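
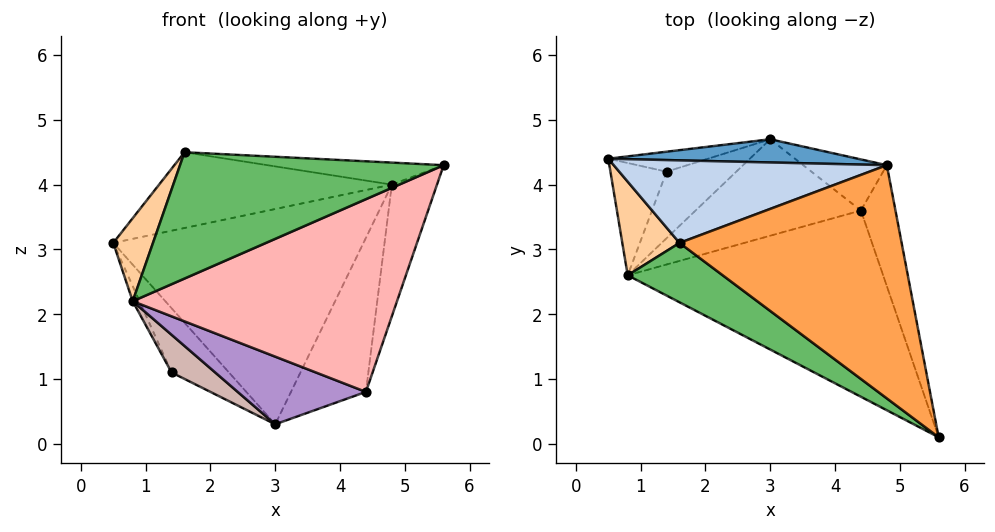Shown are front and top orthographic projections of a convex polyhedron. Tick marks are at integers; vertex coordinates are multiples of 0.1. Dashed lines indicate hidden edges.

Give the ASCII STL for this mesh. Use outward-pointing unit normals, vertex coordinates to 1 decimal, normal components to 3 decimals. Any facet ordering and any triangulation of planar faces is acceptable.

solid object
 facet normal 0.001 0.994 0.107
  outer loop
   vertex 4.8 4.3 4.0
   vertex 3.0 4.7 0.3
   vertex 0.5 4.4 3.1
  endloop
 endfacet
 facet normal -0.137 0.670 0.730
  outer loop
   vertex 4.8 4.3 4.0
   vertex 0.5 4.4 3.1
   vertex 1.6 3.1 4.5
  endloop
 endfacet
 facet normal 0.119 0.093 0.988
  outer loop
   vertex 4.8 4.3 4.0
   vertex 1.6 3.1 4.5
   vertex 5.6 0.1 4.3
  endloop
 endfacet
 facet normal -0.867 -0.331 0.373
  outer loop
   vertex 0.8 2.6 2.2
   vertex 1.6 3.1 4.5
   vertex 0.5 4.4 3.1
  endloop
 endfacet
 facet normal -0.549 -0.756 0.355
  outer loop
   vertex 0.8 2.6 2.2
   vertex 5.6 0.1 4.3
   vertex 1.6 3.1 4.5
  endloop
 endfacet
 facet normal 0.972 0.174 -0.159
  outer loop
   vertex 4.4 3.6 0.8
   vertex 4.8 4.3 4.0
   vertex 5.6 0.1 4.3
  endloop
 endfacet
 facet normal 0.651 0.720 -0.239
  outer loop
   vertex 4.4 3.6 0.8
   vertex 3.0 4.7 0.3
   vertex 4.8 4.3 4.0
  endloop
 endfacet
 facet normal -0.070 -0.717 -0.693
  outer loop
   vertex 4.4 3.6 0.8
   vertex 5.6 0.1 4.3
   vertex 0.8 2.6 2.2
  endloop
 endfacet
 facet normal -0.157 -0.567 -0.809
  outer loop
   vertex 4.4 3.6 0.8
   vertex 0.8 2.6 2.2
   vertex 3.0 4.7 0.3
  endloop
 endfacet
 facet normal -0.408 0.872 -0.271
  outer loop
   vertex 1.4 4.2 1.1
   vertex 0.5 4.4 3.1
   vertex 3.0 4.7 0.3
  endloop
 endfacet
 facet normal -0.908 0.056 -0.414
  outer loop
   vertex 1.4 4.2 1.1
   vertex 0.8 2.6 2.2
   vertex 0.5 4.4 3.1
  endloop
 endfacet
 facet normal -0.271 -0.474 -0.838
  outer loop
   vertex 1.4 4.2 1.1
   vertex 3.0 4.7 0.3
   vertex 0.8 2.6 2.2
  endloop
 endfacet
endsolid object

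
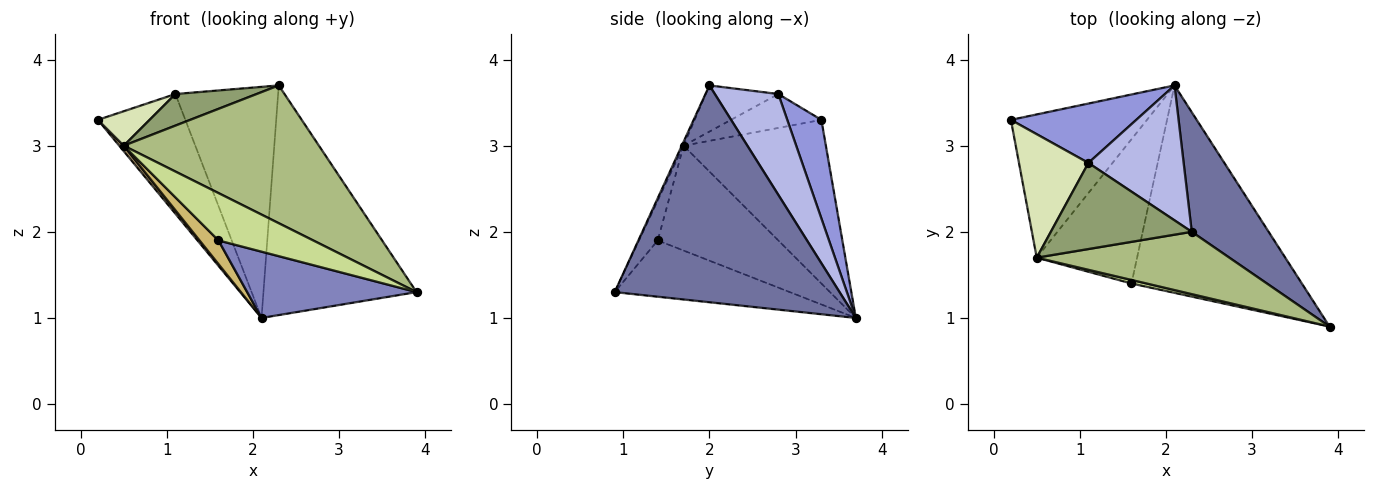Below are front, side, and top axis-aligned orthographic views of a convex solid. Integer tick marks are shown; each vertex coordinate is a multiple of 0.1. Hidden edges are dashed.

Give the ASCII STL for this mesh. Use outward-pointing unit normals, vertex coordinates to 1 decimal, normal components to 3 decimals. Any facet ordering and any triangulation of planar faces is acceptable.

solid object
 facet normal 0.793 0.540 0.281
  outer loop
   vertex 2.3 2.0 3.7
   vertex 3.9 0.9 1.3
   vertex 2.1 3.7 1.0
  endloop
 endfacet
 facet normal -0.300 -0.290 -0.909
  outer loop
   vertex 1.6 1.4 1.9
   vertex 2.1 3.7 1.0
   vertex 3.9 0.9 1.3
  endloop
 endfacet
 facet normal 0.330 0.846 0.420
  outer loop
   vertex 1.1 2.8 3.6
   vertex 2.1 3.7 1.0
   vertex 0.2 3.3 3.3
  endloop
 endfacet
 facet normal 0.471 0.762 0.445
  outer loop
   vertex 1.1 2.8 3.6
   vertex 2.3 2.0 3.7
   vertex 2.1 3.7 1.0
  endloop
 endfacet
 facet normal -0.294 -0.329 0.897
  outer loop
   vertex 0.5 1.7 3.0
   vertex 2.3 2.0 3.7
   vertex 1.1 2.8 3.6
  endloop
 endfacet
 facet normal -0.008 -0.911 0.412
  outer loop
   vertex 0.5 1.7 3.0
   vertex 3.9 0.9 1.3
   vertex 2.3 2.0 3.7
  endloop
 endfacet
 facet normal -0.194 -0.978 0.073
  outer loop
   vertex 0.5 1.7 3.0
   vertex 1.6 1.4 1.9
   vertex 3.9 0.9 1.3
  endloop
 endfacet
 facet normal -0.426 -0.243 0.872
  outer loop
   vertex 0.5 1.7 3.0
   vertex 1.1 2.8 3.6
   vertex 0.2 3.3 3.3
  endloop
 endfacet
 facet normal -0.769 -0.024 -0.639
  outer loop
   vertex 0.5 1.7 3.0
   vertex 0.2 3.3 3.3
   vertex 2.1 3.7 1.0
  endloop
 endfacet
 facet normal -0.718 -0.113 -0.687
  outer loop
   vertex 0.5 1.7 3.0
   vertex 2.1 3.7 1.0
   vertex 1.6 1.4 1.9
  endloop
 endfacet
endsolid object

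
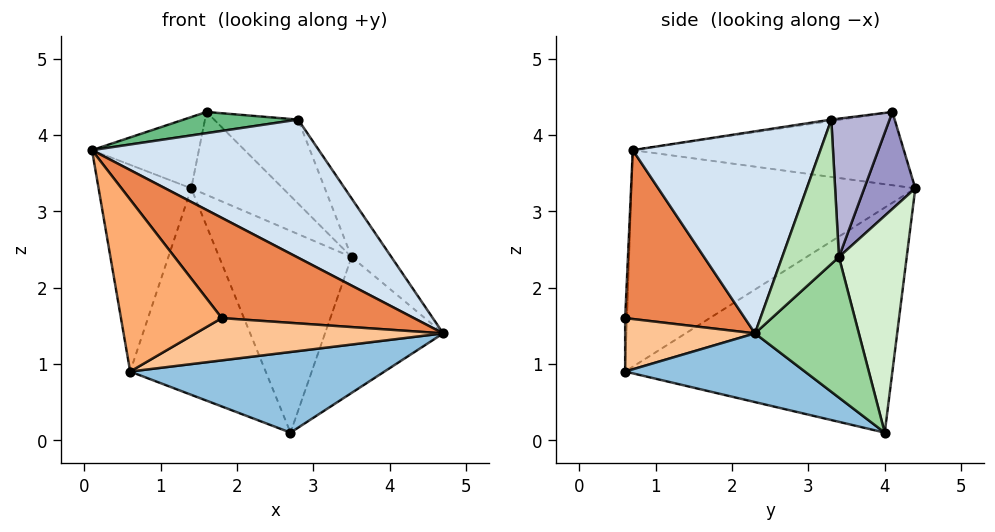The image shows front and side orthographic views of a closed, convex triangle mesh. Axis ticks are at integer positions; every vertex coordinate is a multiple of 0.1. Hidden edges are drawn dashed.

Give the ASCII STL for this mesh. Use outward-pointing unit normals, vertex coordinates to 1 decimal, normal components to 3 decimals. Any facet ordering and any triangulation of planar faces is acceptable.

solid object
 facet normal -0.936 0.306 -0.172
  outer loop
   vertex 0.6 0.6 0.9
   vertex 0.1 0.7 3.8
   vertex 1.4 4.4 3.3
  endloop
 endfacet
 facet normal 0.263 -0.372 -0.890
  outer loop
   vertex 2.7 4.0 0.1
   vertex 4.7 2.3 1.4
   vertex 0.6 0.6 0.9
  endloop
 endfacet
 facet normal -0.823 0.417 -0.386
  outer loop
   vertex 2.7 4.0 0.1
   vertex 0.6 0.6 0.9
   vertex 1.4 4.4 3.3
  endloop
 endfacet
 facet normal 0.520 -0.629 0.578
  outer loop
   vertex 2.8 3.3 4.2
   vertex 0.1 0.7 3.8
   vertex 4.7 2.3 1.4
  endloop
 endfacet
 facet normal 0.482 -0.775 0.408
  outer loop
   vertex 1.8 0.6 1.6
   vertex 4.7 2.3 1.4
   vertex 0.1 0.7 3.8
  endloop
 endfacet
 facet normal -0.018 -0.999 0.031
  outer loop
   vertex 1.8 0.6 1.6
   vertex 0.1 0.7 3.8
   vertex 0.6 0.6 0.9
  endloop
 endfacet
 facet normal 0.363 -0.693 -0.623
  outer loop
   vertex 1.8 0.6 1.6
   vertex 0.6 0.6 0.9
   vertex 4.7 2.3 1.4
  endloop
 endfacet
 facet normal -0.892 0.352 0.284
  outer loop
   vertex 1.6 4.1 4.3
   vertex 1.4 4.4 3.3
   vertex 0.1 0.7 3.8
  endloop
 endfacet
 facet normal -0.011 -0.141 0.990
  outer loop
   vertex 1.6 4.1 4.3
   vertex 0.1 0.7 3.8
   vertex 2.8 3.3 4.2
  endloop
 endfacet
 facet normal 0.660 0.751 -0.034
  outer loop
   vertex 3.5 3.4 2.4
   vertex 4.7 2.3 1.4
   vertex 2.7 4.0 0.1
  endloop
 endfacet
 facet normal 0.772 0.542 0.331
  outer loop
   vertex 3.5 3.4 2.4
   vertex 2.8 3.3 4.2
   vertex 4.7 2.3 1.4
  endloop
 endfacet
 facet normal 0.454 0.888 0.074
  outer loop
   vertex 3.5 3.4 2.4
   vertex 2.7 4.0 0.1
   vertex 1.4 4.4 3.3
  endloop
 endfacet
 facet normal 0.480 0.862 0.163
  outer loop
   vertex 3.5 3.4 2.4
   vertex 1.4 4.4 3.3
   vertex 1.6 4.1 4.3
  endloop
 endfacet
 facet normal 0.551 0.794 0.258
  outer loop
   vertex 3.5 3.4 2.4
   vertex 1.6 4.1 4.3
   vertex 2.8 3.3 4.2
  endloop
 endfacet
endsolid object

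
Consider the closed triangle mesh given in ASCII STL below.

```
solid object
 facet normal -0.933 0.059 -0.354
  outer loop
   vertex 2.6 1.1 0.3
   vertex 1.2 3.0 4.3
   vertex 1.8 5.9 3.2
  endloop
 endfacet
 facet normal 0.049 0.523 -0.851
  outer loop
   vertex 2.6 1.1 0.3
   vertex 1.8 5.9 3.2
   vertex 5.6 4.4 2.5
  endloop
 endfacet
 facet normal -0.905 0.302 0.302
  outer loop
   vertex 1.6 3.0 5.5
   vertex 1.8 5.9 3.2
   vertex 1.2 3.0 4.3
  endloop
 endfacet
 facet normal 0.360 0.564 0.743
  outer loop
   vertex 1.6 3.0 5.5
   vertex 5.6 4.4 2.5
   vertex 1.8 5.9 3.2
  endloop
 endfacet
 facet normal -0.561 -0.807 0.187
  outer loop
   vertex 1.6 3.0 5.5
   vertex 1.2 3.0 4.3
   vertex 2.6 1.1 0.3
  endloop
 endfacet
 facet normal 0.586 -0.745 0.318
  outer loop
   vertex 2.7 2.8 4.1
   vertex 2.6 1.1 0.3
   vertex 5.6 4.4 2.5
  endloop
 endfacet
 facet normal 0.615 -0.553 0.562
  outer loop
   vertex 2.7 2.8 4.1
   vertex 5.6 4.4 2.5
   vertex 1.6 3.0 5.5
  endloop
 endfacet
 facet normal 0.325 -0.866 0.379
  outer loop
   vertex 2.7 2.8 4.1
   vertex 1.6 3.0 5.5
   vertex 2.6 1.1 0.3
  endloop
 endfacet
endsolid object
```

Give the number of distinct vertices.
6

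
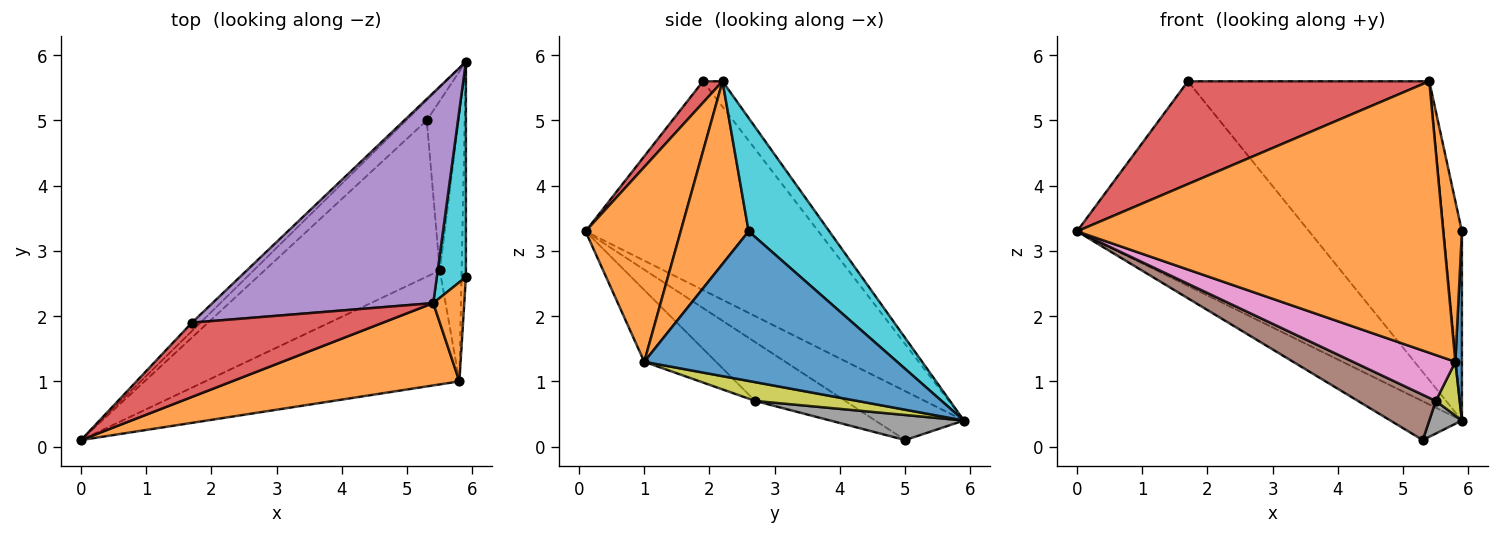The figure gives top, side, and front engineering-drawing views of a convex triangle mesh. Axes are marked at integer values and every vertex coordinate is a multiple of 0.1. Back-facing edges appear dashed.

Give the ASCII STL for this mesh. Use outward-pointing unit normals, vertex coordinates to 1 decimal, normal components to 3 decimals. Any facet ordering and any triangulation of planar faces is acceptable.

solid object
 facet normal -0.740 0.597 -0.311
  outer loop
   vertex 5.3 5.0 0.1
   vertex 0.0 0.1 3.3
   vertex 5.9 5.9 0.4
  endloop
 endfacet
 facet normal 0.241 -0.929 0.282
  outer loop
   vertex 5.8 1.0 1.3
   vertex 5.4 2.2 5.6
   vertex 0.0 0.1 3.3
  endloop
 endfacet
 facet normal -0.708 0.706 -0.029
  outer loop
   vertex 1.7 1.9 5.6
   vertex 5.9 5.9 0.4
   vertex 0.0 0.1 3.3
  endloop
 endfacet
 facet normal 0.066 -0.809 0.584
  outer loop
   vertex 1.7 1.9 5.6
   vertex 0.0 0.1 3.3
   vertex 5.4 2.2 5.6
  endloop
 endfacet
 facet normal -0.066 0.816 0.574
  outer loop
   vertex 1.7 1.9 5.6
   vertex 5.4 2.2 5.6
   vertex 5.9 5.9 0.4
  endloop
 endfacet
 facet normal -0.307 -0.265 -0.914
  outer loop
   vertex 5.5 2.7 0.7
   vertex 0.0 0.1 3.3
   vertex 5.3 5.0 0.1
  endloop
 endfacet
 facet normal -0.253 -0.361 -0.897
  outer loop
   vertex 5.5 2.7 0.7
   vertex 5.8 1.0 1.3
   vertex 0.0 0.1 3.3
  endloop
 endfacet
 facet normal 0.612 -0.149 -0.776
  outer loop
   vertex 5.5 2.7 0.7
   vertex 5.3 5.0 0.1
   vertex 5.9 5.9 0.4
  endloop
 endfacet
 facet normal 0.644 -0.151 -0.750
  outer loop
   vertex 5.5 2.7 0.7
   vertex 5.9 5.9 0.4
   vertex 5.8 1.0 1.3
  endloop
 endfacet
 facet normal 0.946 0.213 0.243
  outer loop
   vertex 5.9 2.6 3.3
   vertex 5.9 5.9 0.4
   vertex 5.4 2.2 5.6
  endloop
 endfacet
 facet normal 0.999 -0.026 -0.029
  outer loop
   vertex 5.9 2.6 3.3
   vertex 5.8 1.0 1.3
   vertex 5.9 5.9 0.4
  endloop
 endfacet
 facet normal 0.952 -0.261 0.161
  outer loop
   vertex 5.9 2.6 3.3
   vertex 5.4 2.2 5.6
   vertex 5.8 1.0 1.3
  endloop
 endfacet
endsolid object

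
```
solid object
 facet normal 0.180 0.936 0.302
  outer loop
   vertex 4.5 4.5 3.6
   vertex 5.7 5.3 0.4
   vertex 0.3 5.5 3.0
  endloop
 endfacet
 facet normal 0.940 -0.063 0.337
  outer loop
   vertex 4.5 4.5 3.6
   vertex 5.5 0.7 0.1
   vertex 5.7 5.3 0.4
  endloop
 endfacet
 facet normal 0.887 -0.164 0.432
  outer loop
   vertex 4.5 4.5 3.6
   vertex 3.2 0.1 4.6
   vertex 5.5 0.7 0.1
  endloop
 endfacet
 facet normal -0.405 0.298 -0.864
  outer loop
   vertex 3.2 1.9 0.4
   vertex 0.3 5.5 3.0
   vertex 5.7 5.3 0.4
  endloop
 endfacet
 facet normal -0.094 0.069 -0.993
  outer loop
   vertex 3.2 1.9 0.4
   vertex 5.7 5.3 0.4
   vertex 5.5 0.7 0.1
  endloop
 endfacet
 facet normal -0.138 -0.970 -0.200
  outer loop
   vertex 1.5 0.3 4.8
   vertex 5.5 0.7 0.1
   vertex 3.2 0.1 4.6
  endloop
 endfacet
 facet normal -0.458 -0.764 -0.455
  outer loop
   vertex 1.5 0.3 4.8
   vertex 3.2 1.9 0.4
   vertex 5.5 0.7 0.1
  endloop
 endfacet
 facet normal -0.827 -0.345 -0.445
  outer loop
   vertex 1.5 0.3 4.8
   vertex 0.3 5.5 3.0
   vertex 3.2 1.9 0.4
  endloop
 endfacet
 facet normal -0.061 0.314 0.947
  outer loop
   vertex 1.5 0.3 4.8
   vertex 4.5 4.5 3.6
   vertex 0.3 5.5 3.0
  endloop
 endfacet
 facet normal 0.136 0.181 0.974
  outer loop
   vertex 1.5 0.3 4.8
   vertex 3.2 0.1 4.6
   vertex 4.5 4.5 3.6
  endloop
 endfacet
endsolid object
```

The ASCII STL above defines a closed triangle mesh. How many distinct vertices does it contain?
7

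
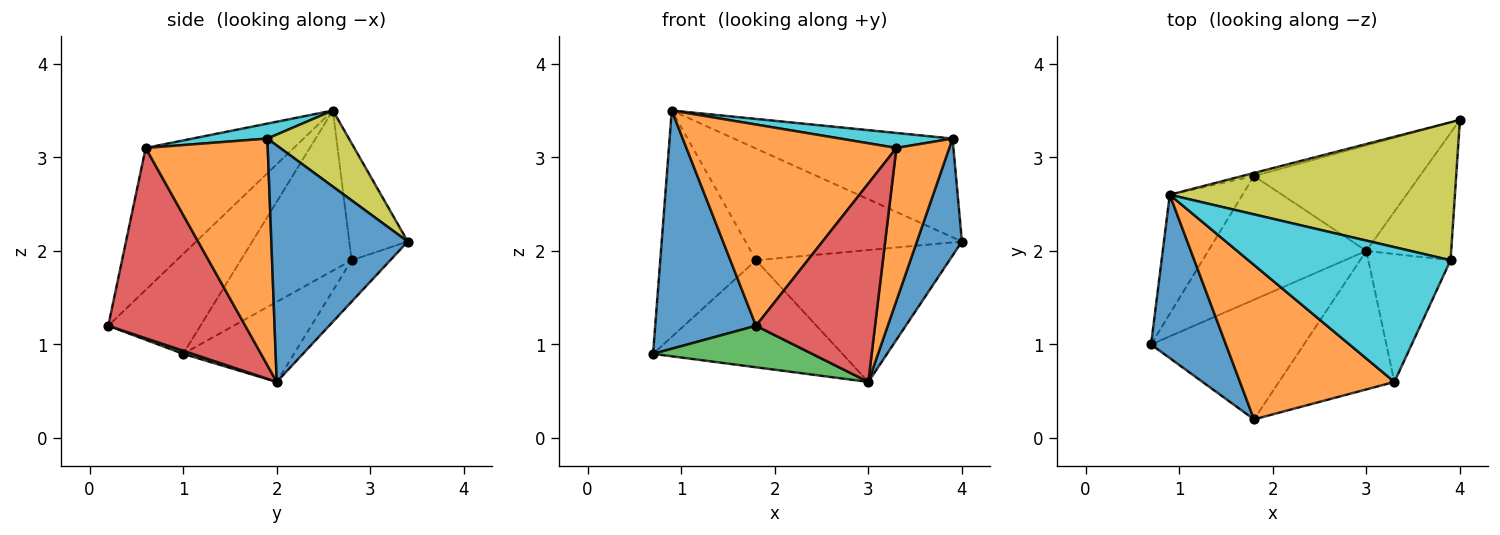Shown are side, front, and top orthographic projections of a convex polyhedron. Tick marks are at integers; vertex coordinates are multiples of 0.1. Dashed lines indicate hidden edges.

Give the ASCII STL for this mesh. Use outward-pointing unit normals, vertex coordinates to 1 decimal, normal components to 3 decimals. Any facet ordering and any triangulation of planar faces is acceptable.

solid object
 facet normal -0.602 -0.659 0.452
  outer loop
   vertex 0.9 2.6 3.5
   vertex 0.7 1.0 0.9
   vertex 1.8 0.2 1.2
  endloop
 endfacet
 facet normal -0.488 -0.692 0.531
  outer loop
   vertex 3.3 0.6 3.1
   vertex 0.9 2.6 3.5
   vertex 1.8 0.2 1.2
  endloop
 endfacet
 facet normal 0.019 -0.328 -0.945
  outer loop
   vertex 3.0 2.0 0.6
   vertex 1.8 0.2 1.2
   vertex 0.7 1.0 0.9
  endloop
 endfacet
 facet normal 0.686 -0.596 -0.416
  outer loop
   vertex 3.0 2.0 0.6
   vertex 3.3 0.6 3.1
   vertex 1.8 0.2 1.2
  endloop
 endfacet
 facet normal -0.716 0.618 -0.325
  outer loop
   vertex 1.8 2.8 1.9
   vertex 0.7 1.0 0.9
   vertex 0.9 2.6 3.5
  endloop
 endfacet
 facet normal -0.261 0.965 -0.026
  outer loop
   vertex 1.8 2.8 1.9
   vertex 0.9 2.6 3.5
   vertex 4.0 3.4 2.1
  endloop
 endfacet
 facet normal -0.358 0.611 -0.706
  outer loop
   vertex 1.8 2.8 1.9
   vertex 3.0 2.0 0.6
   vertex 0.7 1.0 0.9
  endloop
 endfacet
 facet normal -0.154 0.772 -0.617
  outer loop
   vertex 1.8 2.8 1.9
   vertex 4.0 3.4 2.1
   vertex 3.0 2.0 0.6
  endloop
 endfacet
 facet normal 0.212 0.569 0.795
  outer loop
   vertex 3.9 1.9 3.2
   vertex 4.0 3.4 2.1
   vertex 0.9 2.6 3.5
  endloop
 endfacet
 facet normal 0.073 -0.110 0.991
  outer loop
   vertex 3.9 1.9 3.2
   vertex 0.9 2.6 3.5
   vertex 3.3 0.6 3.1
  endloop
 endfacet
 facet normal 0.899 -0.296 -0.323
  outer loop
   vertex 3.9 1.9 3.2
   vertex 3.0 2.0 0.6
   vertex 4.0 3.4 2.1
  endloop
 endfacet
 facet normal 0.870 -0.377 -0.316
  outer loop
   vertex 3.9 1.9 3.2
   vertex 3.3 0.6 3.1
   vertex 3.0 2.0 0.6
  endloop
 endfacet
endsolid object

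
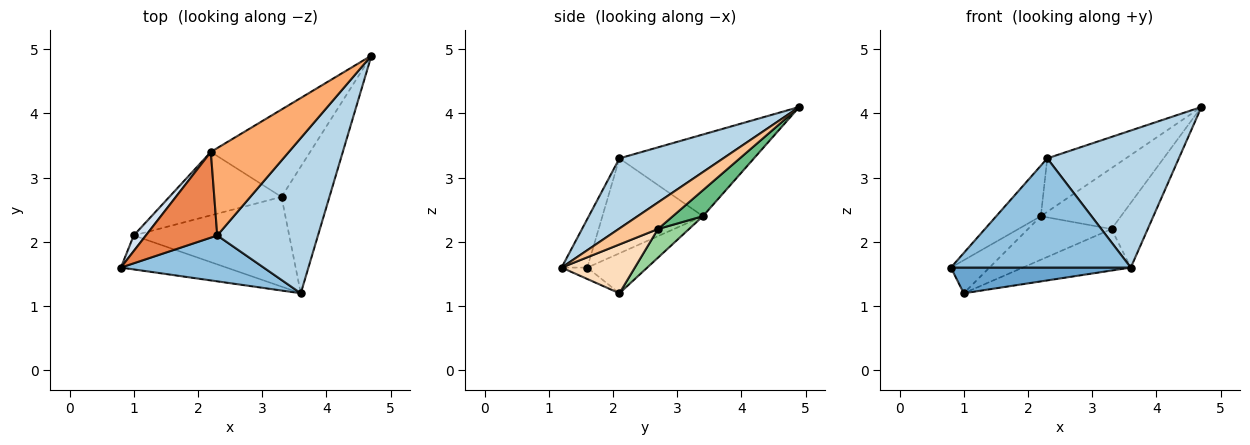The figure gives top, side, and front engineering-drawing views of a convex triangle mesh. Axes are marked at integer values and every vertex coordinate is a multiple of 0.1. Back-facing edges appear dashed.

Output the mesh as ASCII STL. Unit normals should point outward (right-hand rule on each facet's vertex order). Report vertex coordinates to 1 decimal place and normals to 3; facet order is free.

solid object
 facet normal -0.086 -0.601 -0.794
  outer loop
   vertex 1.0 2.1 1.2
   vertex 3.6 1.2 1.6
   vertex 0.8 1.6 1.6
  endloop
 endfacet
 facet normal -0.131 -0.914 0.384
  outer loop
   vertex 2.3 2.1 3.3
   vertex 0.8 1.6 1.6
   vertex 3.6 1.2 1.6
  endloop
 endfacet
 facet normal 0.463 -0.587 0.665
  outer loop
   vertex 2.3 2.1 3.3
   vertex 3.6 1.2 1.6
   vertex 4.7 4.9 4.1
  endloop
 endfacet
 facet normal -0.815 0.524 0.247
  outer loop
   vertex 2.2 3.4 2.4
   vertex 1.0 2.1 1.2
   vertex 0.8 1.6 1.6
  endloop
 endfacet
 facet normal -0.753 0.334 0.566
  outer loop
   vertex 2.2 3.4 2.4
   vertex 0.8 1.6 1.6
   vertex 2.3 2.1 3.3
  endloop
 endfacet
 facet normal -0.666 0.389 0.636
  outer loop
   vertex 2.2 3.4 2.4
   vertex 2.3 2.1 3.3
   vertex 4.7 4.9 4.1
  endloop
 endfacet
 facet normal 0.443 0.408 -0.799
  outer loop
   vertex 3.3 2.7 2.2
   vertex 4.7 4.9 4.1
   vertex 3.6 1.2 1.6
  endloop
 endfacet
 facet normal 0.274 0.404 -0.873
  outer loop
   vertex 3.3 2.7 2.2
   vertex 3.6 1.2 1.6
   vertex 1.0 2.1 1.2
  endloop
 endfacet
 facet normal 0.210 0.559 -0.802
  outer loop
   vertex 3.3 2.7 2.2
   vertex 2.2 3.4 2.4
   vertex 4.7 4.9 4.1
  endloop
 endfacet
 facet normal 0.206 0.554 -0.806
  outer loop
   vertex 3.3 2.7 2.2
   vertex 1.0 2.1 1.2
   vertex 2.2 3.4 2.4
  endloop
 endfacet
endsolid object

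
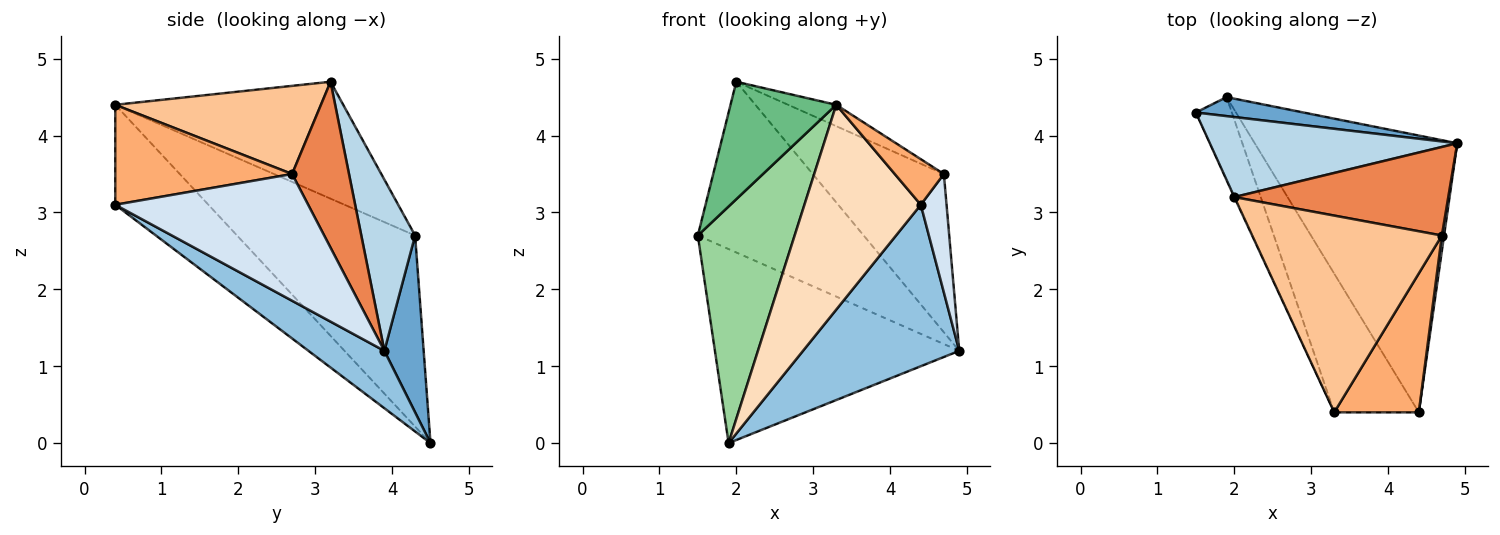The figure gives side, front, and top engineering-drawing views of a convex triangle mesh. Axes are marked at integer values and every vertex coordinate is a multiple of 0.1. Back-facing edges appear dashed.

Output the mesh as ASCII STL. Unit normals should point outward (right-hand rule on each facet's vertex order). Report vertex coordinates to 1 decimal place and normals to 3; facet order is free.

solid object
 facet normal 0.158 0.983 0.096
  outer loop
   vertex 1.9 4.5 0.0
   vertex 1.5 4.3 2.7
   vertex 4.9 3.9 1.2
  endloop
 endfacet
 facet normal 0.238 -0.489 -0.839
  outer loop
   vertex 1.9 4.5 0.0
   vertex 4.9 3.9 1.2
   vertex 4.4 0.4 3.1
  endloop
 endfacet
 facet normal 0.282 0.869 0.407
  outer loop
   vertex 2.0 3.2 4.7
   vertex 4.9 3.9 1.2
   vertex 1.5 4.3 2.7
  endloop
 endfacet
 facet normal 0.991 -0.132 0.017
  outer loop
   vertex 4.7 2.7 3.5
   vertex 4.4 0.4 3.1
   vertex 4.9 3.9 1.2
  endloop
 endfacet
 facet normal 0.354 0.816 0.457
  outer loop
   vertex 4.7 2.7 3.5
   vertex 4.9 3.9 1.2
   vertex 2.0 3.2 4.7
  endloop
 endfacet
 facet normal 0.747 -0.207 0.632
  outer loop
   vertex 3.3 0.4 4.4
   vertex 4.4 0.4 3.1
   vertex 4.7 2.7 3.5
  endloop
 endfacet
 facet normal 0.419 0.098 0.903
  outer loop
   vertex 3.3 0.4 4.4
   vertex 4.7 2.7 3.5
   vertex 2.0 3.2 4.7
  endloop
 endfacet
 facet normal -0.552 -0.690 -0.467
  outer loop
   vertex 3.3 0.4 4.4
   vertex 1.9 4.5 0.0
   vertex 4.4 0.4 3.1
  endloop
 endfacet
 facet normal -0.907 -0.421 -0.005
  outer loop
   vertex 3.3 0.4 4.4
   vertex 2.0 3.2 4.7
   vertex 1.5 4.3 2.7
  endloop
 endfacet
 facet normal -0.867 -0.471 -0.163
  outer loop
   vertex 3.3 0.4 4.4
   vertex 1.5 4.3 2.7
   vertex 1.9 4.5 0.0
  endloop
 endfacet
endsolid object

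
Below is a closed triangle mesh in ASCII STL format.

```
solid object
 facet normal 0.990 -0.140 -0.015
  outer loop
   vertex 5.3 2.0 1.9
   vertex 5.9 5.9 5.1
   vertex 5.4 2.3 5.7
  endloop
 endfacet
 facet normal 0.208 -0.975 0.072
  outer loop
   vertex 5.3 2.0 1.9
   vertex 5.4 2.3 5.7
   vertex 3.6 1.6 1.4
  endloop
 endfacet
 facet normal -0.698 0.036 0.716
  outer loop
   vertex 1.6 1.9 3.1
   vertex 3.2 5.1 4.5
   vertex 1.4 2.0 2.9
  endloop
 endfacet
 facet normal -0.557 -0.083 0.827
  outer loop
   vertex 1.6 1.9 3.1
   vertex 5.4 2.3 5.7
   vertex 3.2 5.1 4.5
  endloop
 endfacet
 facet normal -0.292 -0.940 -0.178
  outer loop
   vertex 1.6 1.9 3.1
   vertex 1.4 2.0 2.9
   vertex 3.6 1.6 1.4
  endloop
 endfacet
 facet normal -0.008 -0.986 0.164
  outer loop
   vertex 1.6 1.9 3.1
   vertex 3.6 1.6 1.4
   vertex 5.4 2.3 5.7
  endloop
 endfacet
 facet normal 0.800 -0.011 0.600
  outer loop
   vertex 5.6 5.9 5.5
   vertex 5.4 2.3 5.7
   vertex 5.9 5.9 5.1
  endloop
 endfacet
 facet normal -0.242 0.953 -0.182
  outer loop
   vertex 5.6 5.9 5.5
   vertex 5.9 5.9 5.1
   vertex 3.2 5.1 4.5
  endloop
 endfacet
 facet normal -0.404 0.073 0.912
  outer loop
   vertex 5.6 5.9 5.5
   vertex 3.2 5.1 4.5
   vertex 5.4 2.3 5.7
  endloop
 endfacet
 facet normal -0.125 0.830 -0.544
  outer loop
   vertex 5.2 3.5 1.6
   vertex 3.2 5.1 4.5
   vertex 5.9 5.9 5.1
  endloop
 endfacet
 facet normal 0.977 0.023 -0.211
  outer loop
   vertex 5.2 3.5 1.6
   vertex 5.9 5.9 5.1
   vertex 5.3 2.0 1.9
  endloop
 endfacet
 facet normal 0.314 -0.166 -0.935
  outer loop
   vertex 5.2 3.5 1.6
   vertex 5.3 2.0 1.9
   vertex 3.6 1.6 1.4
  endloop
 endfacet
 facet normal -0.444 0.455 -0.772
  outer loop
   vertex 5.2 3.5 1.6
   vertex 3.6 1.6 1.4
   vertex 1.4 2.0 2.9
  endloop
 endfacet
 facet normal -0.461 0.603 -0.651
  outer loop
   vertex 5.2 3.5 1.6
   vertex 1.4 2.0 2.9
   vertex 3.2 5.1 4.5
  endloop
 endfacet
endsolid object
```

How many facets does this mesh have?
14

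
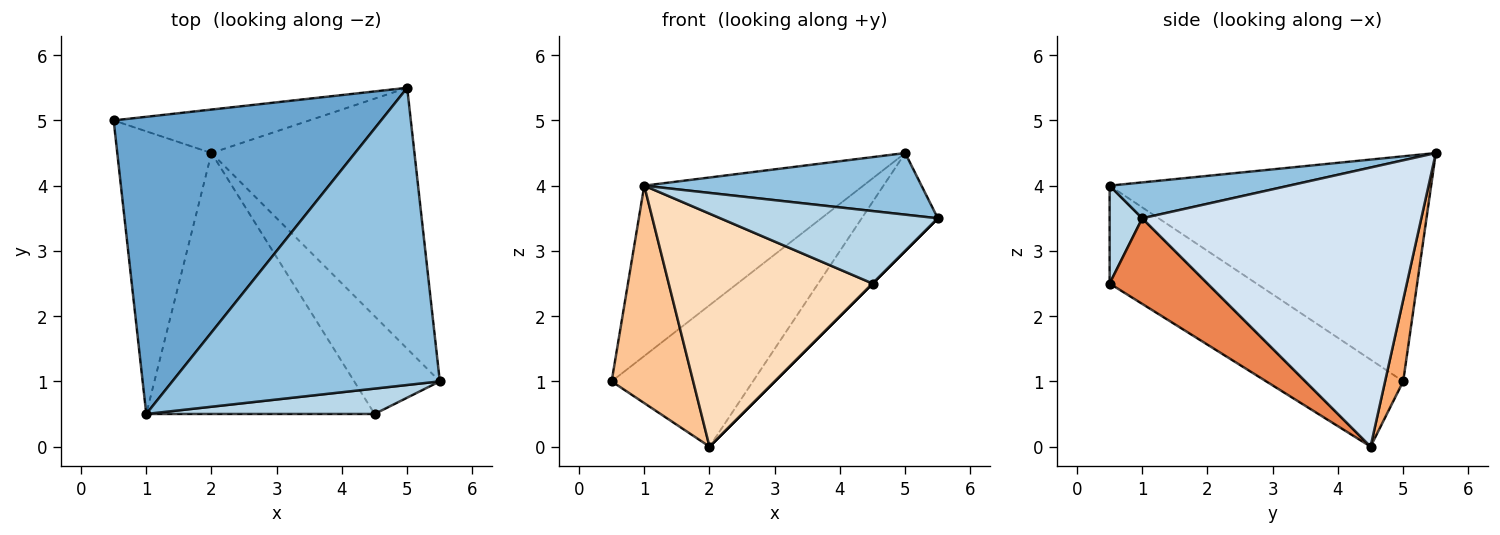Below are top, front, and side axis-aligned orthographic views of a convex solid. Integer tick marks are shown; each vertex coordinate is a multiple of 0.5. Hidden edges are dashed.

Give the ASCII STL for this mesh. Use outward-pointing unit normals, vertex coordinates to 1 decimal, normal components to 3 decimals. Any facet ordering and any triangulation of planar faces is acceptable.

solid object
 facet normal -0.590 0.402 0.701
  outer loop
   vertex 5.0 5.5 4.5
   vertex 0.5 5.0 1.0
   vertex 1.0 0.5 4.0
  endloop
 endfacet
 facet normal 0.130 -0.201 0.971
  outer loop
   vertex 5.0 5.5 4.5
   vertex 1.0 0.5 4.0
   vertex 5.5 1.0 3.5
  endloop
 endfacet
 facet normal 0.140 -0.935 0.327
  outer loop
   vertex 4.5 0.5 2.5
   vertex 5.5 1.0 3.5
   vertex 1.0 0.5 4.0
  endloop
 endfacet
 facet normal 0.790 0.215 -0.574
  outer loop
   vertex 2.0 4.5 0.0
   vertex 5.0 5.5 4.5
   vertex 5.5 1.0 3.5
  endloop
 endfacet
 facet normal 0.707 0.000 -0.707
  outer loop
   vertex 2.0 4.5 0.0
   vertex 5.5 1.0 3.5
   vertex 4.5 0.5 2.5
  endloop
 endfacet
 facet normal 0.122 0.949 -0.292
  outer loop
   vertex 2.0 4.5 0.0
   vertex 0.5 5.0 1.0
   vertex 5.0 5.5 4.5
  endloop
 endfacet
 facet normal -0.590 -0.492 -0.640
  outer loop
   vertex 2.0 4.5 0.0
   vertex 1.0 0.5 4.0
   vertex 0.5 5.0 1.0
  endloop
 endfacet
 facet normal -0.305 -0.634 -0.711
  outer loop
   vertex 2.0 4.5 0.0
   vertex 4.5 0.5 2.5
   vertex 1.0 0.5 4.0
  endloop
 endfacet
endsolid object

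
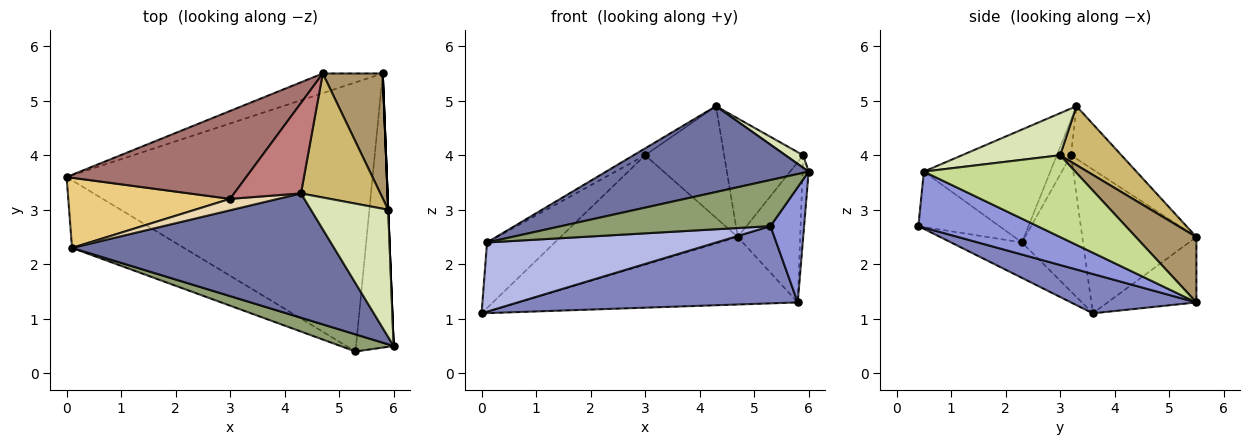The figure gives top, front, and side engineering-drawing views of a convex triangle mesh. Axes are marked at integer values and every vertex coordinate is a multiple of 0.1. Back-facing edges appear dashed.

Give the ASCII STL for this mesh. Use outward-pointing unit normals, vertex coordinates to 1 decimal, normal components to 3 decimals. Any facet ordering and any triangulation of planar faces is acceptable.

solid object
 facet normal -0.334 -0.535 0.776
  outer loop
   vertex 0.1 2.3 2.4
   vertex 6.0 0.5 3.7
   vertex 4.3 3.3 4.9
  endloop
 endfacet
 facet normal 0.123 -0.274 -0.954
  outer loop
   vertex 5.3 0.4 2.7
   vertex 0.0 3.6 1.1
   vertex 5.8 5.5 1.3
  endloop
 endfacet
 facet normal 0.808 -0.228 -0.543
  outer loop
   vertex 5.3 0.4 2.7
   vertex 5.8 5.5 1.3
   vertex 6.0 0.5 3.7
  endloop
 endfacet
 facet normal -0.216 -0.699 -0.682
  outer loop
   vertex 5.3 0.4 2.7
   vertex 0.1 2.3 2.4
   vertex 0.0 3.6 1.1
  endloop
 endfacet
 facet normal -0.341 -0.881 0.327
  outer loop
   vertex 5.3 0.4 2.7
   vertex 6.0 0.5 3.7
   vertex 0.1 2.3 2.4
  endloop
 endfacet
 facet normal -0.292 0.918 -0.267
  outer loop
   vertex 4.7 5.5 2.5
   vertex 5.8 5.5 1.3
   vertex 0.0 3.6 1.1
  endloop
 endfacet
 facet normal 0.999 0.040 0.000
  outer loop
   vertex 5.9 3.0 4.0
   vertex 6.0 0.5 3.7
   vertex 5.8 5.5 1.3
  endloop
 endfacet
 facet normal 0.476 -0.086 0.875
  outer loop
   vertex 5.9 3.0 4.0
   vertex 4.3 3.3 4.9
   vertex 6.0 0.5 3.7
  endloop
 endfacet
 facet normal 0.587 0.605 0.538
  outer loop
   vertex 5.9 3.0 4.0
   vertex 5.8 5.5 1.3
   vertex 4.7 5.5 2.5
  endloop
 endfacet
 facet normal 0.473 0.609 0.637
  outer loop
   vertex 5.9 3.0 4.0
   vertex 4.7 5.5 2.5
   vertex 4.3 3.3 4.9
  endloop
 endfacet
 facet normal -0.524 0.582 0.622
  outer loop
   vertex 3.0 3.2 4.0
   vertex 0.0 3.6 1.1
   vertex 0.1 2.3 2.4
  endloop
 endfacet
 facet normal -0.535 0.436 0.724
  outer loop
   vertex 3.0 3.2 4.0
   vertex 0.1 2.3 2.4
   vertex 4.3 3.3 4.9
  endloop
 endfacet
 facet normal -0.448 0.697 0.560
  outer loop
   vertex 3.0 3.2 4.0
   vertex 4.7 5.5 2.5
   vertex 0.0 3.6 1.1
  endloop
 endfacet
 facet normal -0.444 0.696 0.564
  outer loop
   vertex 3.0 3.2 4.0
   vertex 4.3 3.3 4.9
   vertex 4.7 5.5 2.5
  endloop
 endfacet
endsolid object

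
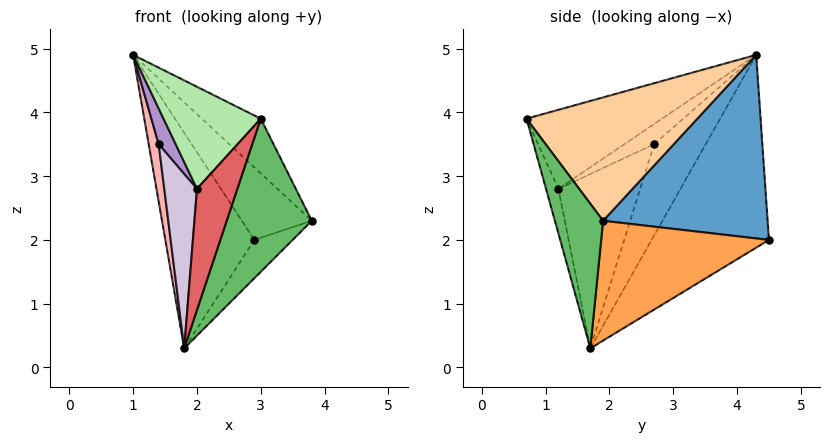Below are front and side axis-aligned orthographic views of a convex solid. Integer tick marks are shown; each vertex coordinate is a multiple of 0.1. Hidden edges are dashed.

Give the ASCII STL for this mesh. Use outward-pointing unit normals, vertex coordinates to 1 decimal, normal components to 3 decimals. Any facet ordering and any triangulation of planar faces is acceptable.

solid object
 facet normal 0.779 0.331 0.533
  outer loop
   vertex 2.9 4.5 2.0
   vertex 1.0 4.3 4.9
   vertex 3.8 1.9 2.3
  endloop
 endfacet
 facet normal -0.718 0.545 -0.433
  outer loop
   vertex 2.9 4.5 2.0
   vertex 1.8 1.7 0.3
   vertex 1.0 4.3 4.9
  endloop
 endfacet
 facet normal 0.690 0.157 -0.706
  outer loop
   vertex 2.9 4.5 2.0
   vertex 3.8 1.9 2.3
   vertex 1.8 1.7 0.3
  endloop
 endfacet
 facet normal 0.768 0.265 0.583
  outer loop
   vertex 3.0 0.7 3.9
   vertex 3.8 1.9 2.3
   vertex 1.0 4.3 4.9
  endloop
 endfacet
 facet normal 0.457 -0.806 -0.376
  outer loop
   vertex 3.0 0.7 3.9
   vertex 1.8 1.7 0.3
   vertex 3.8 1.9 2.3
  endloop
 endfacet
 facet normal -0.734 -0.527 0.428
  outer loop
   vertex 2.0 1.2 2.8
   vertex 3.0 0.7 3.9
   vertex 1.0 4.3 4.9
  endloop
 endfacet
 facet normal -0.289 -0.943 -0.165
  outer loop
   vertex 2.0 1.2 2.8
   vertex 1.8 1.7 0.3
   vertex 3.0 0.7 3.9
  endloop
 endfacet
 facet normal -0.980 -0.190 -0.063
  outer loop
   vertex 1.4 2.7 3.5
   vertex 1.0 4.3 4.9
   vertex 1.8 1.7 0.3
  endloop
 endfacet
 facet normal -0.827 -0.473 0.304
  outer loop
   vertex 1.4 2.7 3.5
   vertex 2.0 1.2 2.8
   vertex 1.0 4.3 4.9
  endloop
 endfacet
 facet normal -0.928 -0.371 0.000
  outer loop
   vertex 1.4 2.7 3.5
   vertex 1.8 1.7 0.3
   vertex 2.0 1.2 2.8
  endloop
 endfacet
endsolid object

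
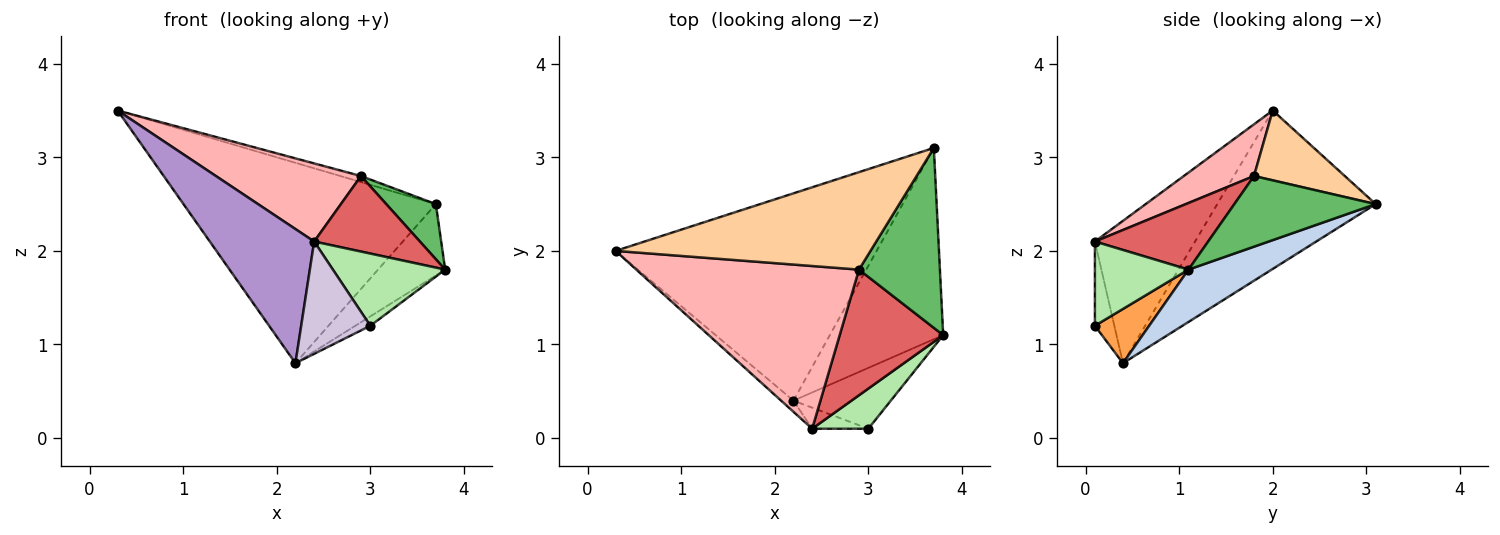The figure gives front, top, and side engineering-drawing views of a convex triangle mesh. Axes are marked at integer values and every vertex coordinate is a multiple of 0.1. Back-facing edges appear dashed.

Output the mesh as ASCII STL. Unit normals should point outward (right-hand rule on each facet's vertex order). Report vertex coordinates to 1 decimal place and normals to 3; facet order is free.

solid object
 facet normal -0.400 0.637 -0.659
  outer loop
   vertex 2.2 0.4 0.8
   vertex 0.3 2.0 3.5
   vertex 3.7 3.1 2.5
  endloop
 endfacet
 facet normal 0.397 0.321 -0.860
  outer loop
   vertex 2.2 0.4 0.8
   vertex 3.7 3.1 2.5
   vertex 3.8 1.1 1.8
  endloop
 endfacet
 facet normal 0.483 0.133 -0.866
  outer loop
   vertex 3.0 0.1 1.2
   vertex 2.2 0.4 0.8
   vertex 3.8 1.1 1.8
  endloop
 endfacet
 facet normal 0.264 0.060 0.963
  outer loop
   vertex 2.9 1.8 2.8
   vertex 3.7 3.1 2.5
   vertex 0.3 2.0 3.5
  endloop
 endfacet
 facet normal 0.641 -0.225 0.734
  outer loop
   vertex 2.9 1.8 2.8
   vertex 3.8 1.1 1.8
   vertex 3.7 3.1 2.5
  endloop
 endfacet
 facet normal 0.589 -0.707 0.393
  outer loop
   vertex 2.4 0.1 2.1
   vertex 3.0 0.1 1.2
   vertex 3.8 1.1 1.8
  endloop
 endfacet
 facet normal 0.483 -0.451 0.750
  outer loop
   vertex 2.4 0.1 2.1
   vertex 3.8 1.1 1.8
   vertex 2.9 1.8 2.8
  endloop
 endfacet
 facet normal 0.205 -0.424 0.882
  outer loop
   vertex 2.4 0.1 2.1
   vertex 2.9 1.8 2.8
   vertex 0.3 2.0 3.5
  endloop
 endfacet
 facet normal -0.691 -0.720 -0.060
  outer loop
   vertex 2.4 0.1 2.1
   vertex 0.3 2.0 3.5
   vertex 2.2 0.4 0.8
  endloop
 endfacet
 facet normal -0.266 -0.947 -0.178
  outer loop
   vertex 2.4 0.1 2.1
   vertex 2.2 0.4 0.8
   vertex 3.0 0.1 1.2
  endloop
 endfacet
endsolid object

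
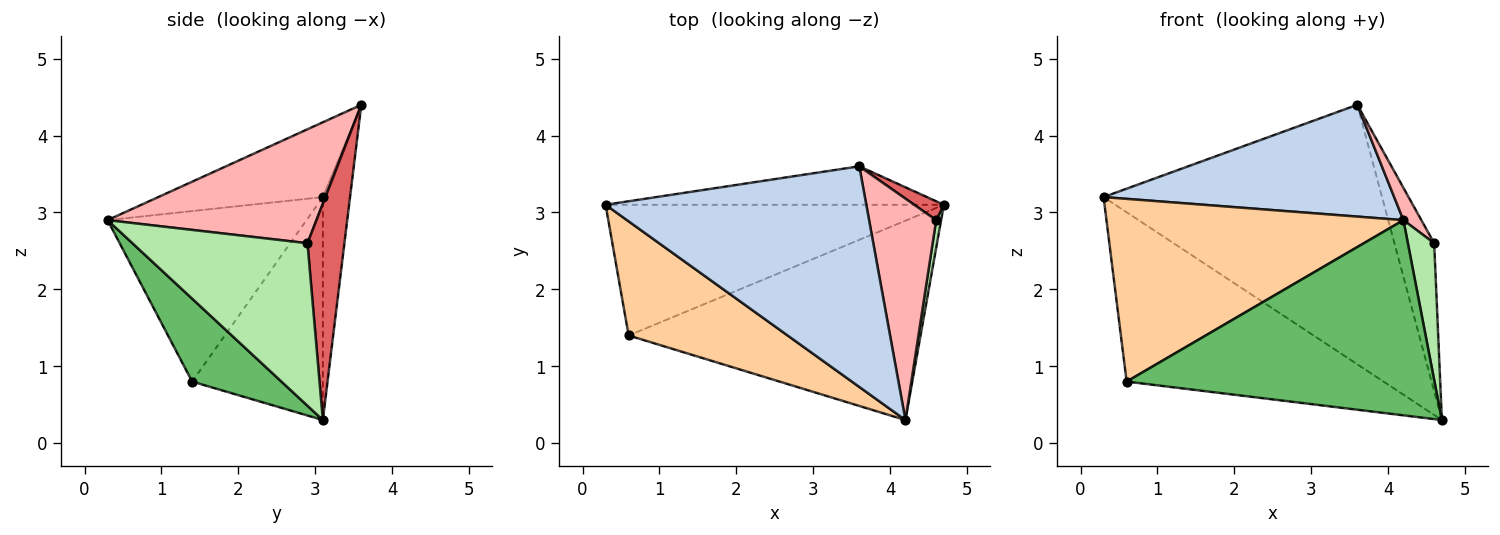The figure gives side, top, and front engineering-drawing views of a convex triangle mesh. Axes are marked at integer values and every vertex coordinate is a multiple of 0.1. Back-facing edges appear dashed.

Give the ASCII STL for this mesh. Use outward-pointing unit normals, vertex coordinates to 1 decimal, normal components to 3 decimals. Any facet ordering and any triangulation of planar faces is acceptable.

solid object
 facet normal -0.096 0.985 -0.146
  outer loop
   vertex 3.6 3.6 4.4
   vertex 4.7 3.1 0.3
   vertex 0.3 3.1 3.2
  endloop
 endfacet
 facet normal -0.248 -0.438 0.864
  outer loop
   vertex 3.6 3.6 4.4
   vertex 0.3 3.1 3.2
   vertex 4.2 0.3 2.9
  endloop
 endfacet
 facet normal -0.374 0.734 -0.567
  outer loop
   vertex 0.6 1.4 0.8
   vertex 0.3 3.1 3.2
   vertex 4.7 3.1 0.3
  endloop
 endfacet
 facet normal -0.494 -0.737 0.461
  outer loop
   vertex 0.6 1.4 0.8
   vertex 4.2 0.3 2.9
   vertex 0.3 3.1 3.2
  endloop
 endfacet
 facet normal 0.199 -0.686 -0.700
  outer loop
   vertex 0.6 1.4 0.8
   vertex 4.7 3.1 0.3
   vertex 4.2 0.3 2.9
  endloop
 endfacet
 facet normal 0.988 -0.149 0.030
  outer loop
   vertex 4.6 2.9 2.6
   vertex 4.2 0.3 2.9
   vertex 4.7 3.1 0.3
  endloop
 endfacet
 facet normal 0.678 0.729 0.093
  outer loop
   vertex 4.6 2.9 2.6
   vertex 4.7 3.1 0.3
   vertex 3.6 3.6 4.4
  endloop
 endfacet
 facet normal 0.859 -0.074 0.506
  outer loop
   vertex 4.6 2.9 2.6
   vertex 3.6 3.6 4.4
   vertex 4.2 0.3 2.9
  endloop
 endfacet
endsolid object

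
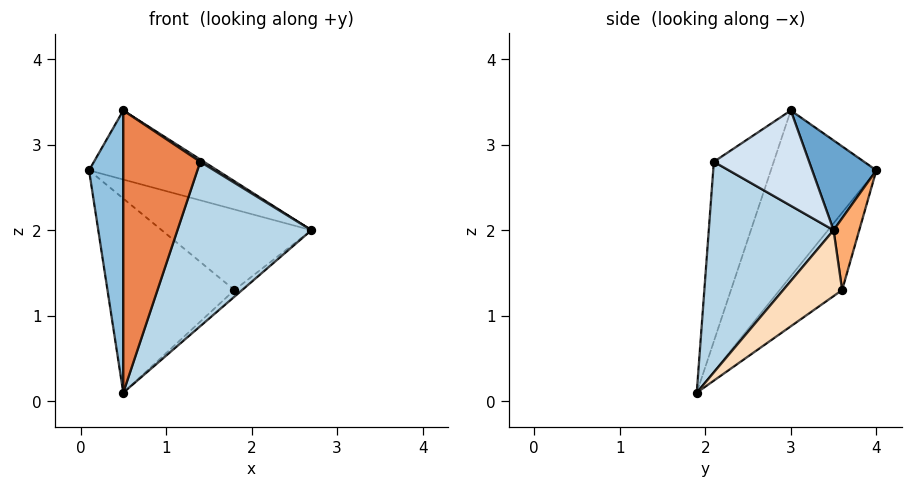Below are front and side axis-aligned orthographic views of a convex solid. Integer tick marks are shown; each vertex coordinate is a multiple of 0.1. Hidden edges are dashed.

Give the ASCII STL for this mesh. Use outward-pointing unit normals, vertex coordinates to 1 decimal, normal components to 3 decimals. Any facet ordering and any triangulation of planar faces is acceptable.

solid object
 facet normal 0.313 0.625 0.715
  outer loop
   vertex 0.5 3.0 3.4
   vertex 2.7 3.5 2.0
   vertex 0.1 4.0 2.7
  endloop
 endfacet
 facet normal -0.946 -0.307 0.102
  outer loop
   vertex 0.5 3.0 3.4
   vertex 0.1 4.0 2.7
   vertex 0.5 1.9 0.1
  endloop
 endfacet
 facet normal 0.672 -0.721 -0.170
  outer loop
   vertex 1.4 2.1 2.8
   vertex 0.5 1.9 0.1
   vertex 2.7 3.5 2.0
  endloop
 endfacet
 facet normal 0.540 -0.021 0.841
  outer loop
   vertex 1.4 2.1 2.8
   vertex 2.7 3.5 2.0
   vertex 0.5 3.0 3.4
  endloop
 endfacet
 facet normal -0.594 -0.763 0.254
  outer loop
   vertex 1.4 2.1 2.8
   vertex 0.5 3.0 3.4
   vertex 0.5 1.9 0.1
  endloop
 endfacet
 facet normal 0.168 0.983 -0.076
  outer loop
   vertex 1.8 3.6 1.3
   vertex 0.1 4.0 2.7
   vertex 2.7 3.5 2.0
  endloop
 endfacet
 facet normal -0.346 0.703 -0.621
  outer loop
   vertex 1.8 3.6 1.3
   vertex 0.5 1.9 0.1
   vertex 0.1 4.0 2.7
  endloop
 endfacet
 facet normal 0.617 0.080 -0.782
  outer loop
   vertex 1.8 3.6 1.3
   vertex 2.7 3.5 2.0
   vertex 0.5 1.9 0.1
  endloop
 endfacet
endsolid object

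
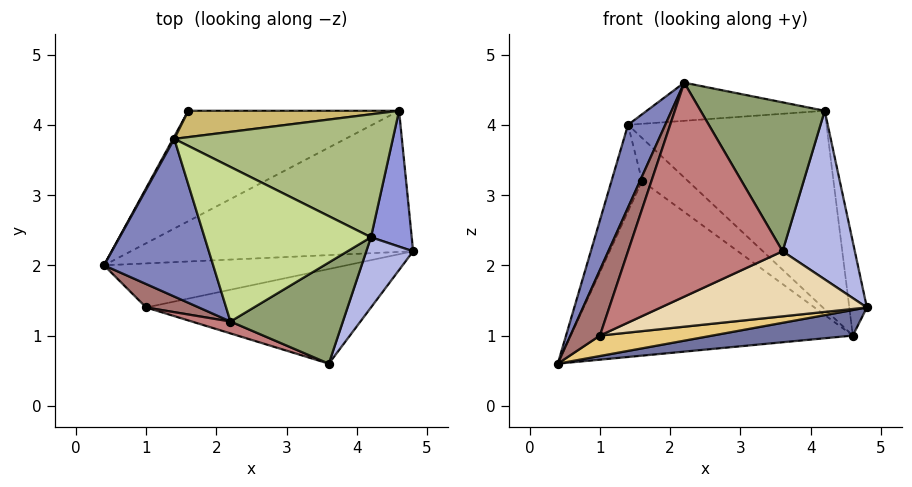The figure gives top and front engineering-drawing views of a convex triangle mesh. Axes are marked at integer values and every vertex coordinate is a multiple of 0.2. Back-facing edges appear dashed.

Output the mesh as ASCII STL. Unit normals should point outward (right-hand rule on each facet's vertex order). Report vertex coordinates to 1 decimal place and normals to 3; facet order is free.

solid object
 facet normal 0.184 -0.175 -0.967
  outer loop
   vertex 4.6 4.2 1.0
   vertex 4.8 2.2 1.4
   vertex 0.4 2.0 0.6
  endloop
 endfacet
 facet normal -0.909 -0.194 0.370
  outer loop
   vertex 1.4 3.8 4.0
   vertex 0.4 2.0 0.6
   vertex 2.2 1.2 4.6
  endloop
 endfacet
 facet normal 0.971 0.137 0.198
  outer loop
   vertex 4.2 2.4 4.2
   vertex 4.8 2.2 1.4
   vertex 4.6 4.2 1.0
  endloop
 endfacet
 facet normal 0.830 -0.515 0.215
  outer loop
   vertex 4.2 2.4 4.2
   vertex 3.6 0.6 2.2
   vertex 4.8 2.2 1.4
  endloop
 endfacet
 facet normal 0.520 -0.707 0.480
  outer loop
   vertex 4.2 2.4 4.2
   vertex 2.2 1.2 4.6
   vertex 3.6 0.6 2.2
  endloop
 endfacet
 facet normal 0.361 0.793 0.491
  outer loop
   vertex 4.2 2.4 4.2
   vertex 4.6 4.2 1.0
   vertex 1.4 3.8 4.0
  endloop
 endfacet
 facet normal 0.050 0.239 0.970
  outer loop
   vertex 4.2 2.4 4.2
   vertex 1.4 3.8 4.0
   vertex 2.2 1.2 4.6
  endloop
 endfacet
 facet normal -0.365 0.787 -0.498
  outer loop
   vertex 1.6 4.2 3.2
   vertex 4.6 4.2 1.0
   vertex 0.4 2.0 0.6
  endloop
 endfacet
 facet normal -0.884 0.467 0.013
  outer loop
   vertex 1.6 4.2 3.2
   vertex 0.4 2.0 0.6
   vertex 1.4 3.8 4.0
  endloop
 endfacet
 facet normal 0.358 0.796 0.488
  outer loop
   vertex 1.6 4.2 3.2
   vertex 1.4 3.8 4.0
   vertex 4.6 4.2 1.0
  endloop
 endfacet
 facet normal 0.181 -0.414 -0.892
  outer loop
   vertex 1.0 1.4 1.0
   vertex 0.4 2.0 0.6
   vertex 4.8 2.2 1.4
  endloop
 endfacet
 facet normal 0.202 -0.555 -0.807
  outer loop
   vertex 1.0 1.4 1.0
   vertex 4.8 2.2 1.4
   vertex 3.6 0.6 2.2
  endloop
 endfacet
 facet normal -0.759 -0.613 0.219
  outer loop
   vertex 1.0 1.4 1.0
   vertex 2.2 1.2 4.6
   vertex 0.4 2.0 0.6
  endloop
 endfacet
 facet normal -0.316 -0.947 0.053
  outer loop
   vertex 1.0 1.4 1.0
   vertex 3.6 0.6 2.2
   vertex 2.2 1.2 4.6
  endloop
 endfacet
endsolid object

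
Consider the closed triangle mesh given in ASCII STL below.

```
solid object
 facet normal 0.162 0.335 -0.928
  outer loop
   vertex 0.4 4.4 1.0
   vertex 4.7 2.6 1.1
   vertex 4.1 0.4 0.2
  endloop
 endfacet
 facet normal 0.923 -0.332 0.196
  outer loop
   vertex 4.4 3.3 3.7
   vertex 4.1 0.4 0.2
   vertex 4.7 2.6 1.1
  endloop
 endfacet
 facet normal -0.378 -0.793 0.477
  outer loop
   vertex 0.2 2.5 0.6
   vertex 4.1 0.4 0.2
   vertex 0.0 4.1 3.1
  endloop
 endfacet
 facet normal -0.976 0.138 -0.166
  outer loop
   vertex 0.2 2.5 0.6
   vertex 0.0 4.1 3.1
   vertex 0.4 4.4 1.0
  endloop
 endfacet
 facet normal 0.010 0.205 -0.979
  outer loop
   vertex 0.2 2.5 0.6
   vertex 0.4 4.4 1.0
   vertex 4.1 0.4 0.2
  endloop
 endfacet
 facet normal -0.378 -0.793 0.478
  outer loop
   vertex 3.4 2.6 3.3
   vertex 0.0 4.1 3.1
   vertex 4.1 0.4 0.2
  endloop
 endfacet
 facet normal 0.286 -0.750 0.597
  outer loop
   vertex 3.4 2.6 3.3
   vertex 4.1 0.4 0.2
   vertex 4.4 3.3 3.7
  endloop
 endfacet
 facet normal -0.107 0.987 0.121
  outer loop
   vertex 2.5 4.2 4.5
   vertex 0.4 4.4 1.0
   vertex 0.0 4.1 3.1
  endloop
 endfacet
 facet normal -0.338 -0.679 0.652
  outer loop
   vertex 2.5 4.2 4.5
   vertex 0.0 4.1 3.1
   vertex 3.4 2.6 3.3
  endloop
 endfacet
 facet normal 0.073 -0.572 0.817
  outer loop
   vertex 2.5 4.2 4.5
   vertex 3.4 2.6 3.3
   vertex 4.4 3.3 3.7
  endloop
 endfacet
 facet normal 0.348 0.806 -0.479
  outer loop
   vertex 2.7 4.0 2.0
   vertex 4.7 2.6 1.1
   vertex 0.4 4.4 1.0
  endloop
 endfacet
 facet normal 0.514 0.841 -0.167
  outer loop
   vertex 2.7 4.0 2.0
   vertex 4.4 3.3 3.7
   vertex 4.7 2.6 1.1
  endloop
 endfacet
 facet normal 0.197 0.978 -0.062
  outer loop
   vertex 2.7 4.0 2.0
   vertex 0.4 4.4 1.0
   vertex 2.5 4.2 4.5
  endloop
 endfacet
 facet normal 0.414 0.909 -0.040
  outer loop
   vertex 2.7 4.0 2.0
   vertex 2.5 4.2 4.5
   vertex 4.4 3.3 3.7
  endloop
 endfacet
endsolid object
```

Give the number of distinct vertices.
9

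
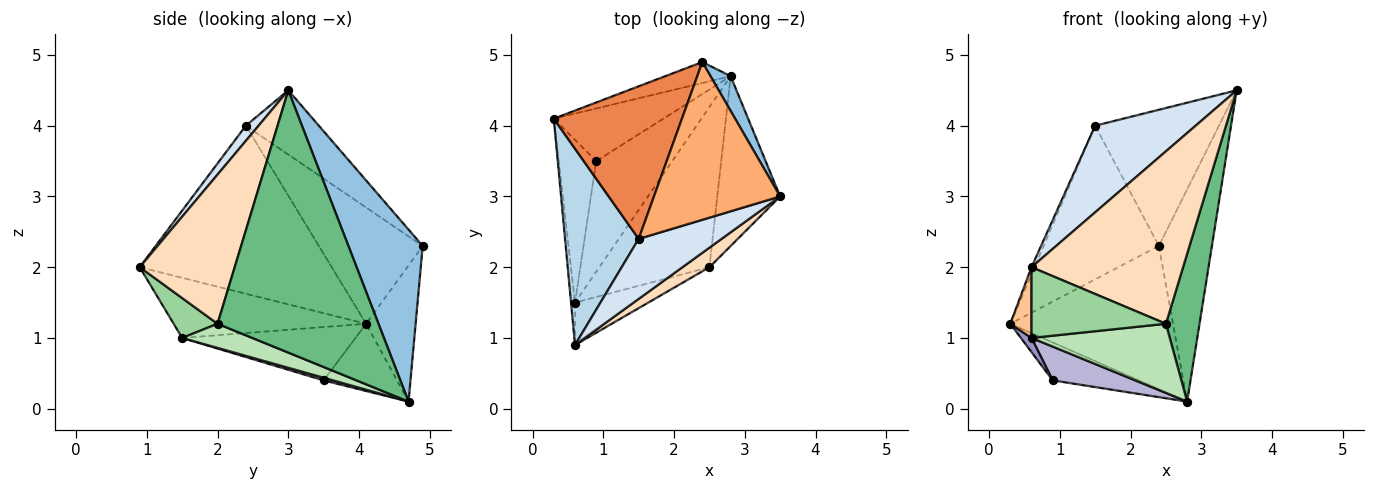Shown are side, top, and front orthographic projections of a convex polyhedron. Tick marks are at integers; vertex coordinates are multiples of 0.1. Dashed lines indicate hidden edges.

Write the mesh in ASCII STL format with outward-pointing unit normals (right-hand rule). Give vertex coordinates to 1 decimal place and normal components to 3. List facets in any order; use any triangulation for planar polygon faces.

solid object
 facet normal -0.288 0.947 -0.139
  outer loop
   vertex 2.4 4.9 2.3
   vertex 2.8 4.7 0.1
   vertex 0.3 4.1 1.2
  endloop
 endfacet
 facet normal 0.810 0.579 0.095
  outer loop
   vertex 2.4 4.9 2.3
   vertex 3.5 3.0 4.5
   vertex 2.8 4.7 0.1
  endloop
 endfacet
 facet normal -0.916 0.014 0.401
  outer loop
   vertex 1.5 2.4 4.0
   vertex 0.3 4.1 1.2
   vertex 0.6 0.9 2.0
  endloop
 endfacet
 facet normal 0.104 -0.818 0.567
  outer loop
   vertex 1.5 2.4 4.0
   vertex 0.6 0.9 2.0
   vertex 3.5 3.0 4.5
  endloop
 endfacet
 facet normal -0.539 0.598 0.594
  outer loop
   vertex 1.5 2.4 4.0
   vertex 2.4 4.9 2.3
   vertex 0.3 4.1 1.2
  endloop
 endfacet
 facet normal -0.360 0.610 0.706
  outer loop
   vertex 1.5 2.4 4.0
   vertex 3.5 3.0 4.5
   vertex 2.4 4.9 2.3
  endloop
 endfacet
 facet normal -0.992 -0.109 -0.066
  outer loop
   vertex 0.6 1.5 1.0
   vertex 0.6 0.9 2.0
   vertex 0.3 4.1 1.2
  endloop
 endfacet
 facet normal 0.529 -0.844 0.095
  outer loop
   vertex 2.5 2.0 1.2
   vertex 3.5 3.0 4.5
   vertex 0.6 0.9 2.0
  endloop
 endfacet
 facet normal 0.953 -0.199 -0.228
  outer loop
   vertex 2.5 2.0 1.2
   vertex 2.8 4.7 0.1
   vertex 3.5 3.0 4.5
  endloop
 endfacet
 facet normal 0.269 -0.826 -0.495
  outer loop
   vertex 2.5 2.0 1.2
   vertex 0.6 0.9 2.0
   vertex 0.6 1.5 1.0
  endloop
 endfacet
 facet normal 0.197 -0.389 -0.900
  outer loop
   vertex 2.5 2.0 1.2
   vertex 0.6 1.5 1.0
   vertex 2.8 4.7 0.1
  endloop
 endfacet
 facet normal -0.445 0.523 -0.726
  outer loop
   vertex 0.9 3.5 0.4
   vertex 0.3 4.1 1.2
   vertex 2.8 4.7 0.1
  endloop
 endfacet
 facet normal -0.817 -0.050 -0.575
  outer loop
   vertex 0.9 3.5 0.4
   vertex 0.6 1.5 1.0
   vertex 0.3 4.1 1.2
  endloop
 endfacet
 facet normal 0.033 -0.292 -0.956
  outer loop
   vertex 0.9 3.5 0.4
   vertex 2.8 4.7 0.1
   vertex 0.6 1.5 1.0
  endloop
 endfacet
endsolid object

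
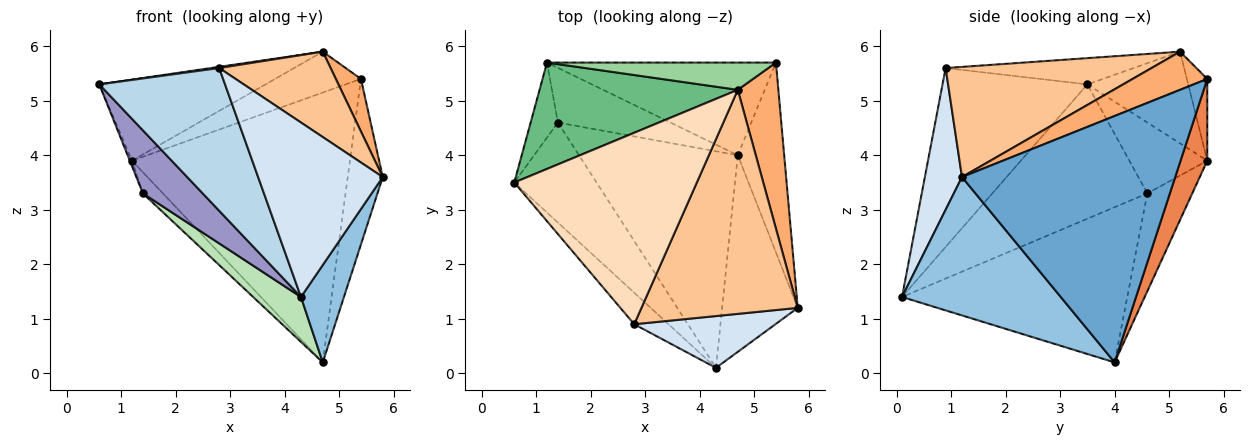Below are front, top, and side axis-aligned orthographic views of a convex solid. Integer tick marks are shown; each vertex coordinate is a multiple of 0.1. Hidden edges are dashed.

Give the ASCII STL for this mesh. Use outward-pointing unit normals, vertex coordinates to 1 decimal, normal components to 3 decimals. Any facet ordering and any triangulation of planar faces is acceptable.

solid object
 facet normal 0.970 0.159 -0.183
  outer loop
   vertex 4.7 4.0 0.2
   vertex 5.4 5.7 5.4
   vertex 5.8 1.2 3.6
  endloop
 endfacet
 facet normal 0.854 -0.231 -0.467
  outer loop
   vertex 4.3 0.1 1.4
   vertex 4.7 4.0 0.2
   vertex 5.8 1.2 3.6
  endloop
 endfacet
 facet normal -0.747 -0.649 -0.143
  outer loop
   vertex 2.8 0.9 5.6
   vertex 0.6 3.5 5.3
   vertex 4.3 0.1 1.4
  endloop
 endfacet
 facet normal 0.275 -0.922 0.274
  outer loop
   vertex 2.8 0.9 5.6
   vertex 4.3 0.1 1.4
   vertex 5.8 1.2 3.6
  endloop
 endfacet
 facet normal 0.115 0.939 -0.323
  outer loop
   vertex 1.2 5.7 3.9
   vertex 5.4 5.7 5.4
   vertex 4.7 4.0 0.2
  endloop
 endfacet
 facet normal 0.668 -0.225 0.710
  outer loop
   vertex 4.7 5.2 5.9
   vertex 5.8 1.2 3.6
   vertex 5.4 5.7 5.4
  endloop
 endfacet
 facet normal 0.550 -0.297 0.780
  outer loop
   vertex 4.7 5.2 5.9
   vertex 2.8 0.9 5.6
   vertex 5.8 1.2 3.6
  endloop
 endfacet
 facet normal -0.142 -0.006 0.990
  outer loop
   vertex 4.7 5.2 5.9
   vertex 0.6 3.5 5.3
   vertex 2.8 0.9 5.6
  endloop
 endfacet
 facet normal -0.345 0.569 0.746
  outer loop
   vertex 4.7 5.2 5.9
   vertex 1.2 5.7 3.9
   vertex 0.6 3.5 5.3
  endloop
 endfacet
 facet normal -0.194 0.816 0.544
  outer loop
   vertex 4.7 5.2 5.9
   vertex 5.4 5.7 5.4
   vertex 1.2 5.7 3.9
  endloop
 endfacet
 facet normal -0.691 -0.147 -0.707
  outer loop
   vertex 1.4 4.6 3.3
   vertex 4.7 4.0 0.2
   vertex 4.3 0.1 1.4
  endloop
 endfacet
 facet normal -0.630 0.281 -0.724
  outer loop
   vertex 1.4 4.6 3.3
   vertex 1.2 5.7 3.9
   vertex 4.7 4.0 0.2
  endloop
 endfacet
 facet normal -0.810 -0.313 -0.496
  outer loop
   vertex 1.4 4.6 3.3
   vertex 4.3 0.1 1.4
   vertex 0.6 3.5 5.3
  endloop
 endfacet
 facet normal -0.933 0.026 -0.359
  outer loop
   vertex 1.4 4.6 3.3
   vertex 0.6 3.5 5.3
   vertex 1.2 5.7 3.9
  endloop
 endfacet
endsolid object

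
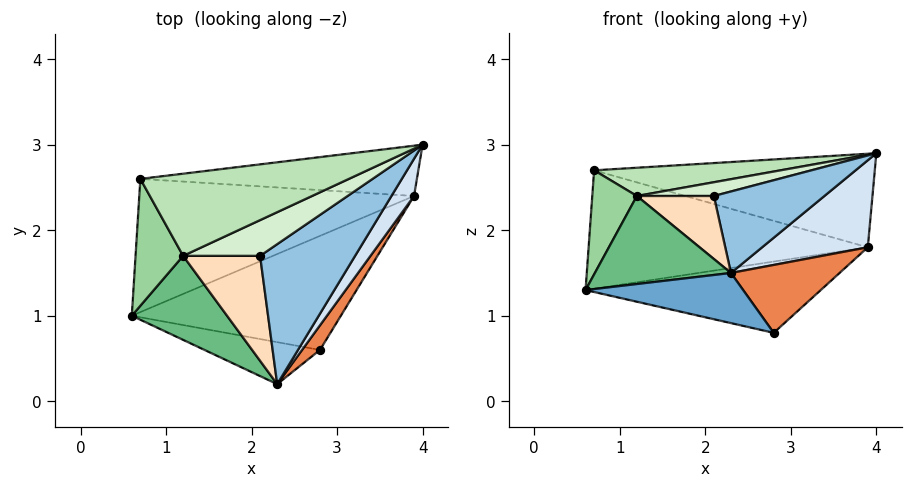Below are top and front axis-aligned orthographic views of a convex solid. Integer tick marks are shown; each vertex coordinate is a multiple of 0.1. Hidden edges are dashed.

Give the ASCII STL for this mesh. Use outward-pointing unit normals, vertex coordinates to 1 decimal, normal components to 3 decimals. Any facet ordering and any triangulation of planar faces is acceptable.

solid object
 facet normal -0.274 -0.737 -0.617
  outer loop
   vertex 2.8 0.6 0.8
   vertex 2.3 0.2 1.5
   vertex 0.6 1.0 1.3
  endloop
 endfacet
 facet normal 0.116 -0.500 0.858
  outer loop
   vertex 2.1 1.7 2.4
   vertex 2.3 0.2 1.5
   vertex 4.0 3.0 2.9
  endloop
 endfacet
 facet normal -0.078 0.878 -0.472
  outer loop
   vertex 3.9 2.4 1.8
   vertex 0.7 2.6 2.7
   vertex 4.0 3.0 2.9
  endloop
 endfacet
 facet normal 0.766 -0.591 0.253
  outer loop
   vertex 3.9 2.4 1.8
   vertex 4.0 3.0 2.9
   vertex 2.3 0.2 1.5
  endloop
 endfacet
 facet normal 0.776 -0.593 0.215
  outer loop
   vertex 3.9 2.4 1.8
   vertex 2.3 0.2 1.5
   vertex 2.8 0.6 0.8
  endloop
 endfacet
 facet normal -0.096 0.528 -0.844
  outer loop
   vertex 3.9 2.4 1.8
   vertex 2.8 0.6 0.8
   vertex 0.6 1.0 1.3
  endloop
 endfacet
 facet normal -0.166 0.655 -0.737
  outer loop
   vertex 3.9 2.4 1.8
   vertex 0.6 1.0 1.3
   vertex 0.7 2.6 2.7
  endloop
 endfacet
 facet normal 0.000 -0.514 0.857
  outer loop
   vertex 1.2 1.7 2.4
   vertex 2.3 0.2 1.5
   vertex 2.1 1.7 2.4
  endloop
 endfacet
 facet normal -0.389 -0.667 0.636
  outer loop
   vertex 1.2 1.7 2.4
   vertex 0.6 1.0 1.3
   vertex 2.3 0.2 1.5
  endloop
 endfacet
 facet normal -0.561 -0.525 0.640
  outer loop
   vertex 1.2 1.7 2.4
   vertex 0.7 2.6 2.7
   vertex 0.6 1.0 1.3
  endloop
 endfacet
 facet normal -0.018 -0.325 0.946
  outer loop
   vertex 1.2 1.7 2.4
   vertex 4.0 3.0 2.9
   vertex 0.7 2.6 2.7
  endloop
 endfacet
 facet normal 0.000 -0.359 0.933
  outer loop
   vertex 1.2 1.7 2.4
   vertex 2.1 1.7 2.4
   vertex 4.0 3.0 2.9
  endloop
 endfacet
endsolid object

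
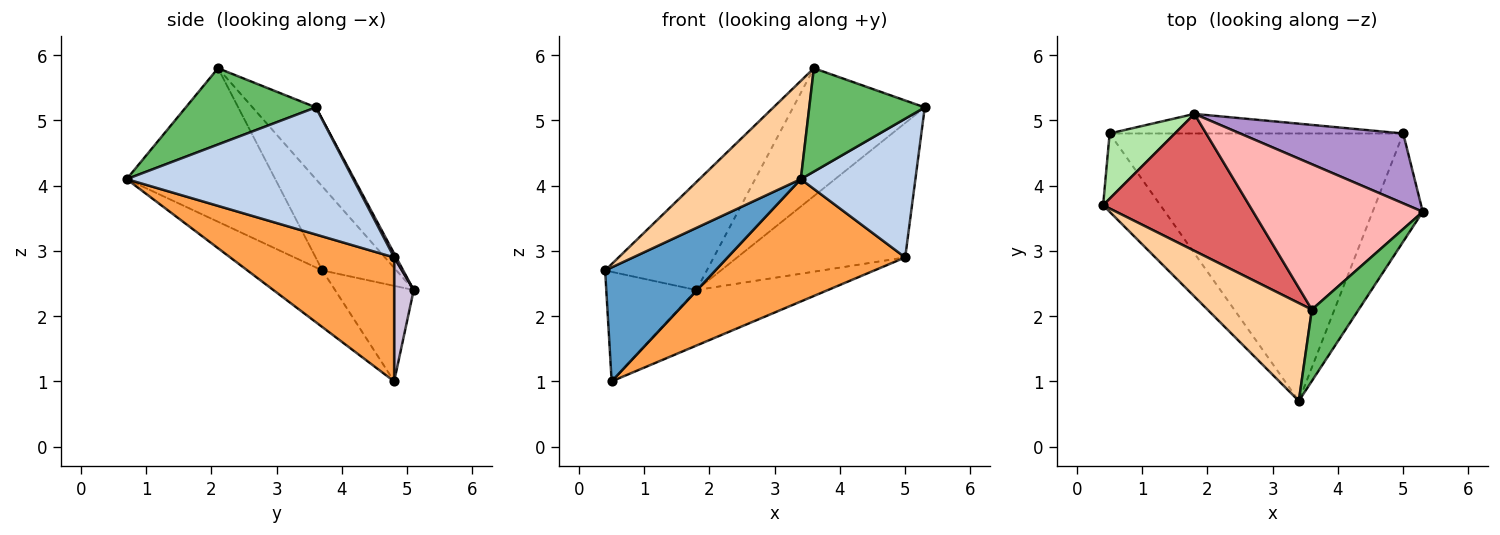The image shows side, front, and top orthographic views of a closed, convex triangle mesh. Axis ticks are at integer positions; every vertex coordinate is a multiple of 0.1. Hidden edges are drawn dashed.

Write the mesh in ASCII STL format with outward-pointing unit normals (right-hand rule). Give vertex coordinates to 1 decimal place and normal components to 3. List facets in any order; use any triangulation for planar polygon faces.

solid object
 facet normal -0.489 -0.719 -0.494
  outer loop
   vertex 0.5 4.8 1.0
   vertex 3.4 0.7 4.1
   vertex 0.4 3.7 2.7
  endloop
 endfacet
 facet normal 0.842 -0.426 -0.332
  outer loop
   vertex 5.0 4.8 2.9
   vertex 5.3 3.6 5.2
   vertex 3.4 0.7 4.1
  endloop
 endfacet
 facet normal 0.358 -0.388 -0.849
  outer loop
   vertex 5.0 4.8 2.9
   vertex 3.4 0.7 4.1
   vertex 0.5 4.8 1.0
  endloop
 endfacet
 facet normal -0.720 -0.492 0.490
  outer loop
   vertex 3.6 2.1 5.8
   vertex 0.4 3.7 2.7
   vertex 3.4 0.7 4.1
  endloop
 endfacet
 facet normal 0.680 -0.603 0.417
  outer loop
   vertex 3.6 2.1 5.8
   vertex 3.4 0.7 4.1
   vertex 5.3 3.6 5.2
  endloop
 endfacet
 facet normal -0.600 0.687 0.410
  outer loop
   vertex 1.8 5.1 2.4
   vertex 0.5 4.8 1.0
   vertex 0.4 3.7 2.7
  endloop
 endfacet
 facet normal -0.411 0.565 0.716
  outer loop
   vertex 1.8 5.1 2.4
   vertex 0.4 3.7 2.7
   vertex 3.6 2.1 5.8
  endloop
 endfacet
 facet normal -0.303 0.629 0.716
  outer loop
   vertex 1.8 5.1 2.4
   vertex 3.6 2.1 5.8
   vertex 5.3 3.6 5.2
  endloop
 endfacet
 facet normal 0.011 0.887 0.461
  outer loop
   vertex 1.8 5.1 2.4
   vertex 5.3 3.6 5.2
   vertex 5.0 4.8 2.9
  endloop
 endfacet
 facet normal 0.139 0.934 -0.329
  outer loop
   vertex 1.8 5.1 2.4
   vertex 5.0 4.8 2.9
   vertex 0.5 4.8 1.0
  endloop
 endfacet
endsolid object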